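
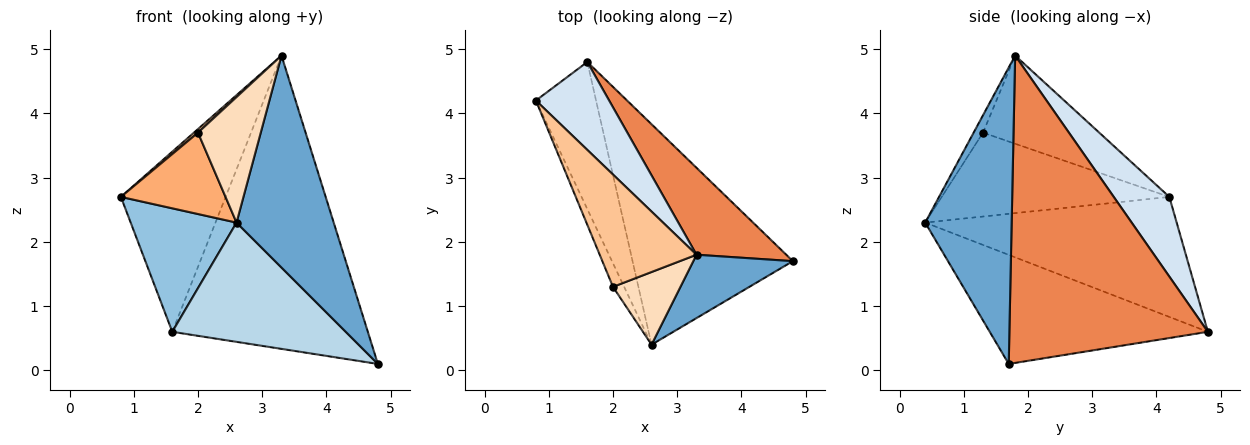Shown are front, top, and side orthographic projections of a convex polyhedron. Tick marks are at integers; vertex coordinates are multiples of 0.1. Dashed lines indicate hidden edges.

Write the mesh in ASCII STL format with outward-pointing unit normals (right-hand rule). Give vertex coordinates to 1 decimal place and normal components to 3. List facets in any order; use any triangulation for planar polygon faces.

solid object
 facet normal 0.649 -0.729 0.218
  outer loop
   vertex 3.3 1.8 4.9
   vertex 2.6 0.4 2.3
   vertex 4.8 1.7 0.1
  endloop
 endfacet
 facet normal -0.837 -0.352 -0.419
  outer loop
   vertex 1.6 4.8 0.6
   vertex 2.6 0.4 2.3
   vertex 0.8 4.2 2.7
  endloop
 endfacet
 facet normal -0.513 -0.408 -0.755
  outer loop
   vertex 1.6 4.8 0.6
   vertex 4.8 1.7 0.1
   vertex 2.6 0.4 2.3
  endloop
 endfacet
 facet normal 0.430 0.811 0.396
  outer loop
   vertex 1.6 4.8 0.6
   vertex 0.8 4.2 2.7
   vertex 3.3 1.8 4.9
  endloop
 endfacet
 facet normal 0.697 0.687 0.204
  outer loop
   vertex 1.6 4.8 0.6
   vertex 3.3 1.8 4.9
   vertex 4.8 1.7 0.1
  endloop
 endfacet
 facet normal -0.902 -0.415 -0.120
  outer loop
   vertex 2.0 1.3 3.7
   vertex 0.8 4.2 2.7
   vertex 2.6 0.4 2.3
  endloop
 endfacet
 facet normal -0.673 -0.024 0.739
  outer loop
   vertex 2.0 1.3 3.7
   vertex 3.3 1.8 4.9
   vertex 0.8 4.2 2.7
  endloop
 endfacet
 facet normal -0.128 -0.858 0.497
  outer loop
   vertex 2.0 1.3 3.7
   vertex 2.6 0.4 2.3
   vertex 3.3 1.8 4.9
  endloop
 endfacet
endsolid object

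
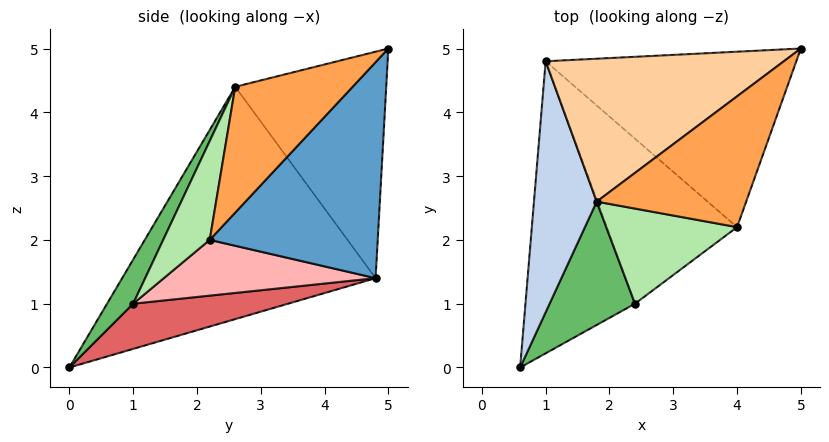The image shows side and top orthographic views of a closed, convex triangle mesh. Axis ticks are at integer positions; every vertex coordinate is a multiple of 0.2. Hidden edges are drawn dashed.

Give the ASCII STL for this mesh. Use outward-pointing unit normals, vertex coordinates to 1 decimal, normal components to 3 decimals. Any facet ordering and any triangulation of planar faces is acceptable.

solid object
 facet normal 0.565 0.501 -0.656
  outer loop
   vertex 1.0 4.8 1.4
   vertex 5.0 5.0 5.0
   vertex 4.0 2.2 2.0
  endloop
 endfacet
 facet normal -0.965 0.004 0.261
  outer loop
   vertex 1.8 2.6 4.4
   vertex 1.0 4.8 1.4
   vertex 0.6 0.0 0.0
  endloop
 endfacet
 facet normal 0.444 -0.724 0.528
  outer loop
   vertex 1.8 2.6 4.4
   vertex 4.0 2.2 2.0
   vertex 5.0 5.0 5.0
  endloop
 endfacet
 facet normal -0.555 0.594 0.583
  outer loop
   vertex 1.8 2.6 4.4
   vertex 5.0 5.0 5.0
   vertex 1.0 4.8 1.4
  endloop
 endfacet
 facet normal 0.231 -0.864 0.447
  outer loop
   vertex 2.4 1.0 1.0
   vertex 1.8 2.6 4.4
   vertex 0.6 0.0 0.0
  endloop
 endfacet
 facet normal 0.339 -0.827 0.449
  outer loop
   vertex 2.4 1.0 1.0
   vertex 4.0 2.2 2.0
   vertex 1.8 2.6 4.4
  endloop
 endfacet
 facet normal 0.371 0.231 -0.899
  outer loop
   vertex 2.4 1.0 1.0
   vertex 0.6 0.0 0.0
   vertex 1.0 4.8 1.4
  endloop
 endfacet
 facet normal 0.382 0.235 -0.894
  outer loop
   vertex 2.4 1.0 1.0
   vertex 1.0 4.8 1.4
   vertex 4.0 2.2 2.0
  endloop
 endfacet
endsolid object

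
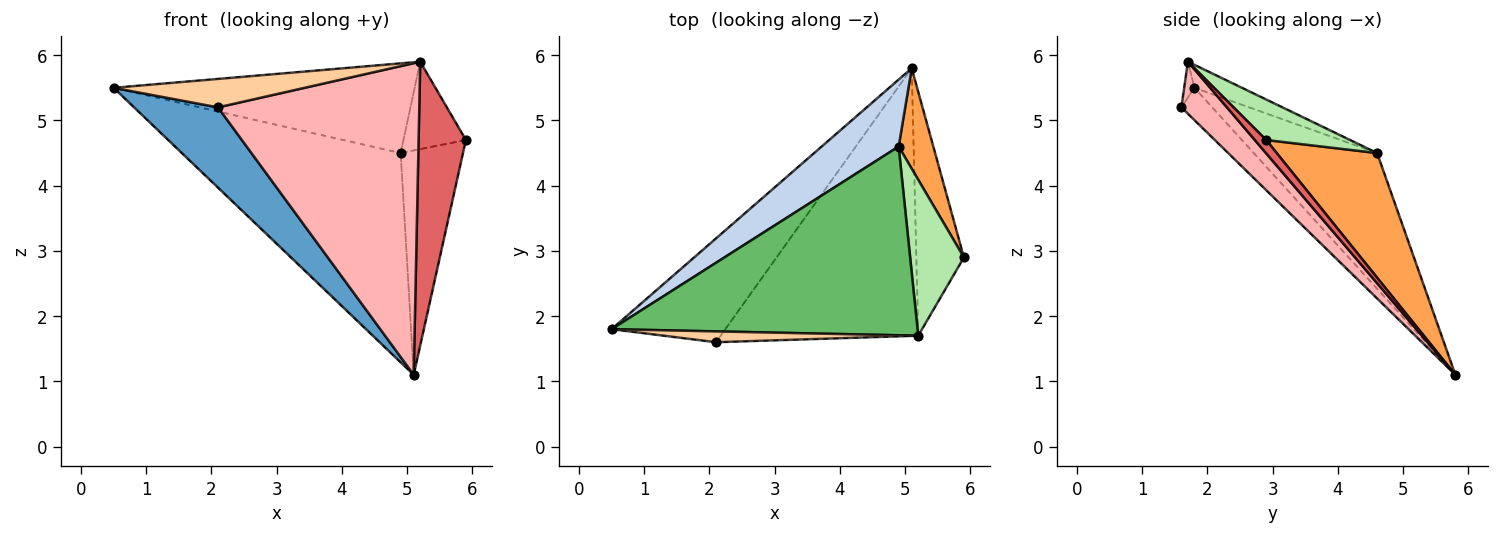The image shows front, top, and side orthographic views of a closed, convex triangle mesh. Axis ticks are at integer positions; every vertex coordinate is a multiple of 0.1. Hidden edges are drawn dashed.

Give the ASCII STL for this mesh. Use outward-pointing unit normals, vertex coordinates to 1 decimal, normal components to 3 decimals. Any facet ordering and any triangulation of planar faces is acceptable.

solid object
 facet normal -0.219 -0.597 -0.772
  outer loop
   vertex 2.1 1.6 5.2
   vertex 0.5 1.8 5.5
   vertex 5.1 5.8 1.1
  endloop
 endfacet
 facet normal -0.473 0.839 0.268
  outer loop
   vertex 4.9 4.6 4.5
   vertex 5.1 5.8 1.1
   vertex 0.5 1.8 5.5
  endloop
 endfacet
 facet normal 0.827 0.513 0.230
  outer loop
   vertex 4.9 4.6 4.5
   vertex 5.9 2.9 4.7
   vertex 5.1 5.8 1.1
  endloop
 endfacet
 facet normal -0.050 -0.933 0.355
  outer loop
   vertex 5.2 1.7 5.9
   vertex 0.5 1.8 5.5
   vertex 2.1 1.6 5.2
  endloop
 endfacet
 facet normal -0.068 0.428 0.901
  outer loop
   vertex 5.2 1.7 5.9
   vertex 4.9 4.6 4.5
   vertex 0.5 1.8 5.5
  endloop
 endfacet
 facet normal 0.549 0.409 0.729
  outer loop
   vertex 5.2 1.7 5.9
   vertex 5.9 2.9 4.7
   vertex 4.9 4.6 4.5
  endloop
 endfacet
 facet normal 0.180 -0.746 -0.641
  outer loop
   vertex 5.2 1.7 5.9
   vertex 5.1 5.8 1.1
   vertex 5.9 2.9 4.7
  endloop
 endfacet
 facet normal 0.169 -0.748 -0.642
  outer loop
   vertex 5.2 1.7 5.9
   vertex 2.1 1.6 5.2
   vertex 5.1 5.8 1.1
  endloop
 endfacet
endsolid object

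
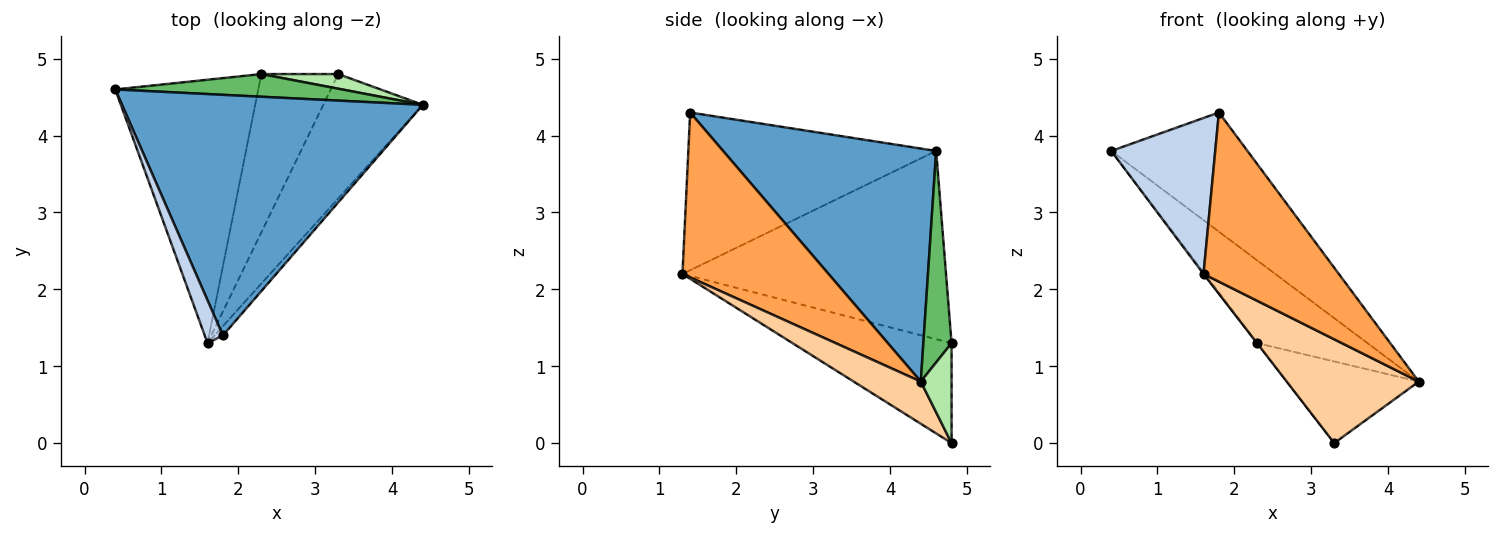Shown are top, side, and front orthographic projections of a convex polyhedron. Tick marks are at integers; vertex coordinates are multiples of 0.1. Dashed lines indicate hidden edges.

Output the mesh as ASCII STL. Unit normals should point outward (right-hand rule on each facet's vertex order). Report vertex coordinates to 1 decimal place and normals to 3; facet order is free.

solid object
 facet normal 0.570 0.365 0.736
  outer loop
   vertex 1.8 1.4 4.3
   vertex 4.4 4.4 0.8
   vertex 0.4 4.6 3.8
  endloop
 endfacet
 facet normal -0.917 -0.385 0.106
  outer loop
   vertex 1.8 1.4 4.3
   vertex 0.4 4.6 3.8
   vertex 1.6 1.3 2.2
  endloop
 endfacet
 facet normal 0.733 -0.679 -0.037
  outer loop
   vertex 1.8 1.4 4.3
   vertex 1.6 1.3 2.2
   vertex 4.4 4.4 0.8
  endloop
 endfacet
 facet normal 0.309 -0.609 -0.730
  outer loop
   vertex 3.3 4.8 0.0
   vertex 4.4 4.4 0.8
   vertex 1.6 1.3 2.2
  endloop
 endfacet
 facet normal 0.240 0.936 0.257
  outer loop
   vertex 2.3 4.8 1.3
   vertex 0.4 4.6 3.8
   vertex 4.4 4.4 0.8
  endloop
 endfacet
 facet normal 0.224 0.959 0.172
  outer loop
   vertex 2.3 4.8 1.3
   vertex 4.4 4.4 0.8
   vertex 3.3 4.8 0.0
  endloop
 endfacet
 facet normal -0.796 0.004 -0.605
  outer loop
   vertex 2.3 4.8 1.3
   vertex 1.6 1.3 2.2
   vertex 0.4 4.6 3.8
  endloop
 endfacet
 facet normal -0.793 0.002 -0.610
  outer loop
   vertex 2.3 4.8 1.3
   vertex 3.3 4.8 0.0
   vertex 1.6 1.3 2.2
  endloop
 endfacet
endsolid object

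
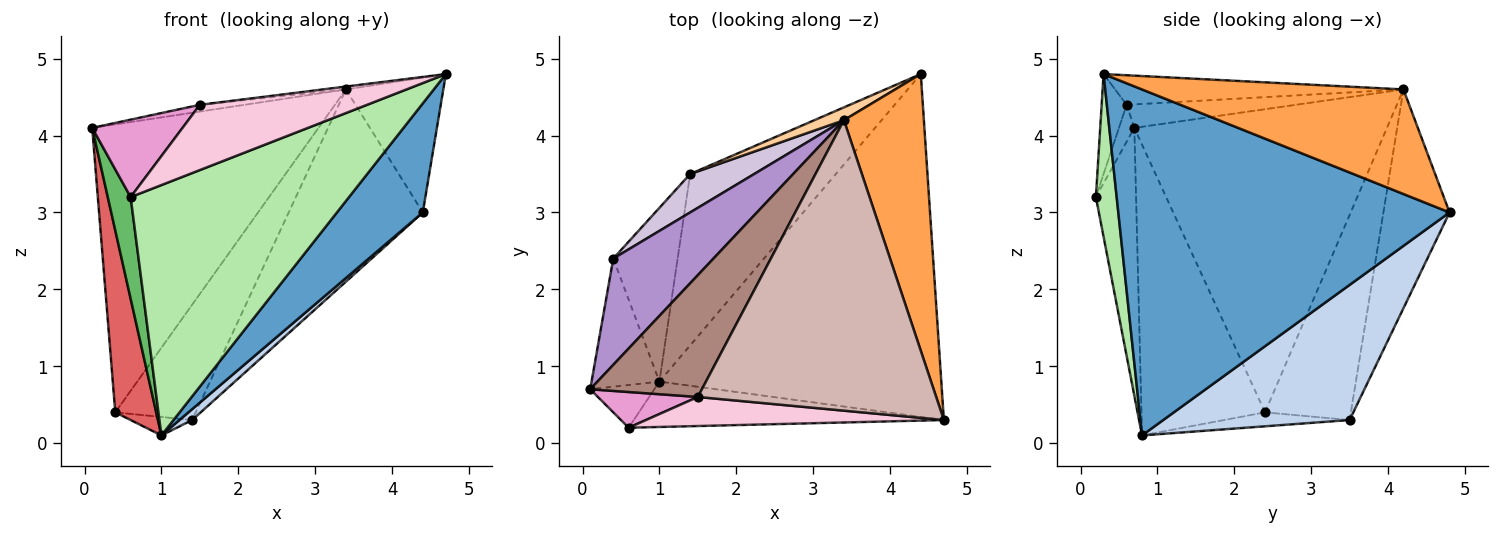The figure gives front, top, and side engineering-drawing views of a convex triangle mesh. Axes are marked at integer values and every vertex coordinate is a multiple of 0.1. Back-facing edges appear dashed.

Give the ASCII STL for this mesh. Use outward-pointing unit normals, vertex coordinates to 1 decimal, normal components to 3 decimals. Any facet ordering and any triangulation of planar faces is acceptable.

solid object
 facet normal 0.760 -0.197 -0.619
  outer loop
   vertex 1.0 0.8 0.1
   vertex 4.4 4.8 3.0
   vertex 4.7 0.3 4.8
  endloop
 endfacet
 facet normal 0.679 -0.046 -0.732
  outer loop
   vertex 1.4 3.5 0.3
   vertex 4.4 4.8 3.0
   vertex 1.0 0.8 0.1
  endloop
 endfacet
 facet normal 0.762 0.284 0.582
  outer loop
   vertex 3.4 4.2 4.6
   vertex 4.7 0.3 4.8
   vertex 4.4 4.8 3.0
  endloop
 endfacet
 facet normal -0.442 0.895 0.060
  outer loop
   vertex 3.4 4.2 4.6
   vertex 4.4 4.8 3.0
   vertex 1.4 3.5 0.3
  endloop
 endfacet
 facet normal -0.851 -0.484 -0.204
  outer loop
   vertex 0.6 0.2 3.2
   vertex 0.1 0.7 4.1
   vertex 1.0 0.8 0.1
  endloop
 endfacet
 facet normal 0.093 -0.980 -0.178
  outer loop
   vertex 0.6 0.2 3.2
   vertex 1.0 0.8 0.1
   vertex 4.7 0.3 4.8
  endloop
 endfacet
 facet normal -0.927 -0.307 -0.216
  outer loop
   vertex 0.4 2.4 0.4
   vertex 1.0 0.8 0.1
   vertex 0.1 0.7 4.1
  endloop
 endfacet
 facet normal -0.211 0.103 -0.972
  outer loop
   vertex 0.4 2.4 0.4
   vertex 1.4 3.5 0.3
   vertex 1.0 0.8 0.1
  endloop
 endfacet
 facet normal -0.723 0.648 0.239
  outer loop
   vertex 0.4 2.4 0.4
   vertex 0.1 0.7 4.1
   vertex 3.4 4.2 4.6
  endloop
 endfacet
 facet normal -0.711 0.667 0.222
  outer loop
   vertex 0.4 2.4 0.4
   vertex 3.4 4.2 4.6
   vertex 1.4 3.5 0.3
  endloop
 endfacet
 facet normal -0.206 0.054 0.977
  outer loop
   vertex 1.5 0.6 4.4
   vertex 3.4 4.2 4.6
   vertex 0.1 0.7 4.1
  endloop
 endfacet
 facet normal -0.123 0.010 0.992
  outer loop
   vertex 1.5 0.6 4.4
   vertex 4.7 0.3 4.8
   vertex 3.4 4.2 4.6
  endloop
 endfacet
 facet normal -0.153 -0.897 0.414
  outer loop
   vertex 1.5 0.6 4.4
   vertex 0.1 0.7 4.1
   vertex 0.6 0.2 3.2
  endloop
 endfacet
 facet normal -0.135 -0.905 0.403
  outer loop
   vertex 1.5 0.6 4.4
   vertex 0.6 0.2 3.2
   vertex 4.7 0.3 4.8
  endloop
 endfacet
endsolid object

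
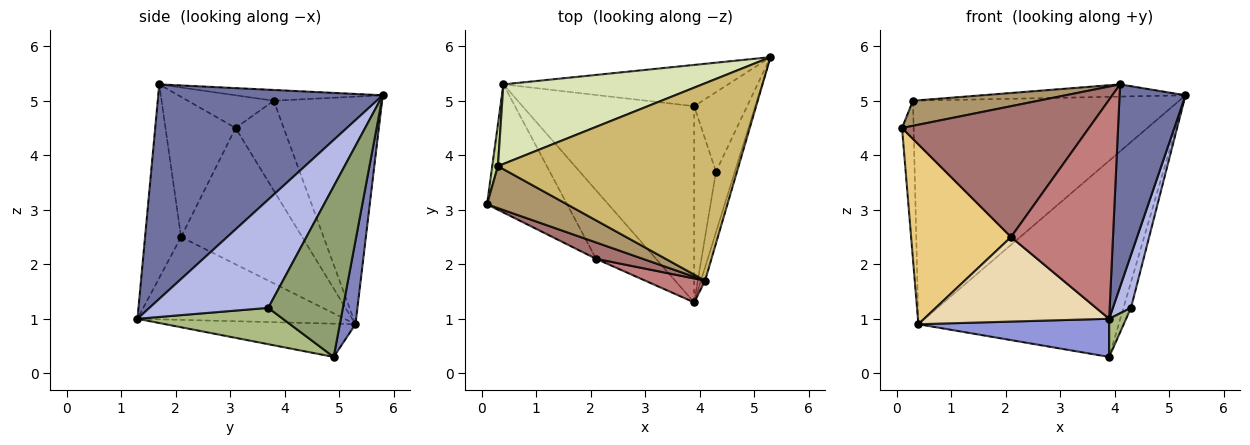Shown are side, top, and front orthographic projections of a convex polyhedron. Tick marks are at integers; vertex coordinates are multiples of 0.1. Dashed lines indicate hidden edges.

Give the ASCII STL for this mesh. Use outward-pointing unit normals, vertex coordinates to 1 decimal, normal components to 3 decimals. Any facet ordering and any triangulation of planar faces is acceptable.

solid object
 facet normal 0.959 -0.282 -0.018
  outer loop
   vertex 4.1 1.7 5.3
   vertex 3.9 1.3 1.0
   vertex 5.3 5.8 5.1
  endloop
 endfacet
 facet normal 0.076 0.976 -0.205
  outer loop
   vertex 0.4 5.3 0.9
   vertex 5.3 5.8 5.1
   vertex 3.9 4.9 0.3
  endloop
 endfacet
 facet normal -0.187 -0.188 -0.964
  outer loop
   vertex 0.4 5.3 0.9
   vertex 3.9 4.9 0.3
   vertex 3.9 1.3 1.0
  endloop
 endfacet
 facet normal 0.974 -0.148 -0.170
  outer loop
   vertex 4.3 3.7 1.2
   vertex 5.3 5.8 5.1
   vertex 3.9 1.3 1.0
  endloop
 endfacet
 facet normal 0.951 0.095 -0.295
  outer loop
   vertex 4.3 3.7 1.2
   vertex 3.9 4.9 0.3
   vertex 5.3 5.8 5.1
  endloop
 endfacet
 facet normal 0.853 -0.100 -0.512
  outer loop
   vertex 4.3 3.7 1.2
   vertex 3.9 1.3 1.0
   vertex 3.9 4.9 0.3
  endloop
 endfacet
 facet normal -0.970 0.233 0.062
  outer loop
   vertex 0.3 3.8 5.0
   vertex 0.4 5.3 0.9
   vertex 0.1 3.1 4.5
  endloop
 endfacet
 facet normal -0.358 0.880 0.313
  outer loop
   vertex 0.3 3.8 5.0
   vertex 5.3 5.8 5.1
   vertex 0.4 5.3 0.9
  endloop
 endfacet
 facet normal -0.331 -0.484 0.810
  outer loop
   vertex 0.3 3.8 5.0
   vertex 0.1 3.1 4.5
   vertex 4.1 1.7 5.3
  endloop
 endfacet
 facet normal -0.045 0.062 0.997
  outer loop
   vertex 0.3 3.8 5.0
   vertex 4.1 1.7 5.3
   vertex 5.3 5.8 5.1
  endloop
 endfacet
 facet normal -0.703 -0.580 -0.413
  outer loop
   vertex 2.1 2.1 2.5
   vertex 0.1 3.1 4.5
   vertex 0.4 5.3 0.9
  endloop
 endfacet
 facet normal -0.656 -0.586 -0.475
  outer loop
   vertex 2.1 2.1 2.5
   vertex 0.4 5.3 0.9
   vertex 3.9 1.3 1.0
  endloop
 endfacet
 facet normal -0.349 -0.930 0.116
  outer loop
   vertex 2.1 2.1 2.5
   vertex 4.1 1.7 5.3
   vertex 0.1 3.1 4.5
  endloop
 endfacet
 facet normal -0.331 -0.938 0.103
  outer loop
   vertex 2.1 2.1 2.5
   vertex 3.9 1.3 1.0
   vertex 4.1 1.7 5.3
  endloop
 endfacet
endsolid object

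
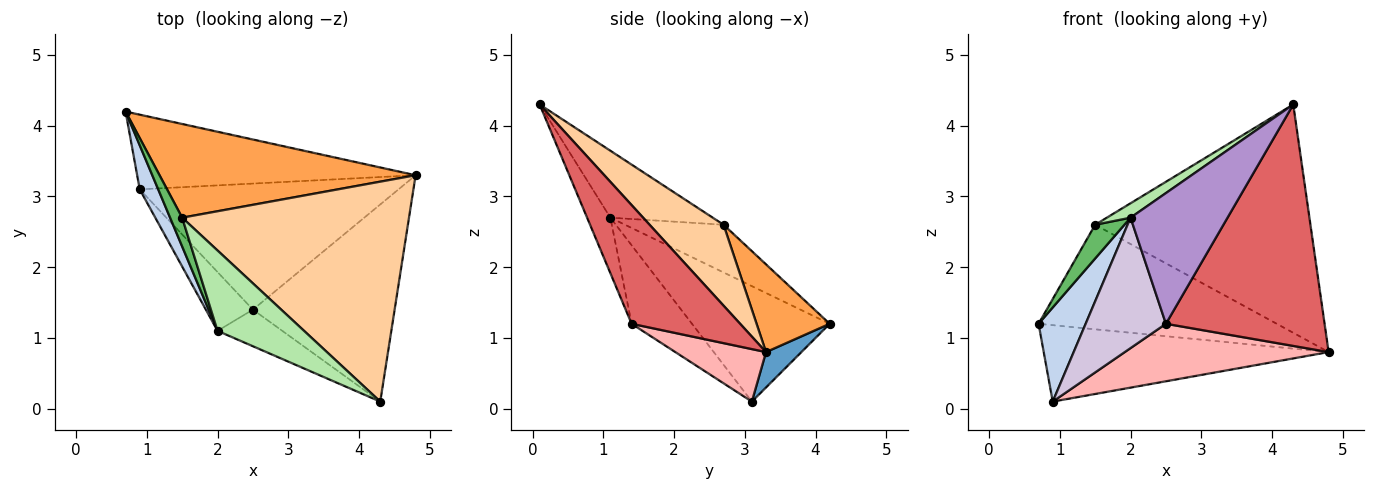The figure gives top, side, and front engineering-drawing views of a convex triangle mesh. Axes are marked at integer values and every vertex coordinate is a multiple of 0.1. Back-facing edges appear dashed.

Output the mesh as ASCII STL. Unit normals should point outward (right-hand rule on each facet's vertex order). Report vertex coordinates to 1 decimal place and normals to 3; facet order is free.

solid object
 facet normal 0.088 0.712 -0.696
  outer loop
   vertex 0.9 3.1 0.1
   vertex 0.7 4.2 1.2
   vertex 4.8 3.3 0.8
  endloop
 endfacet
 facet normal -0.936 -0.320 0.150
  outer loop
   vertex 2.0 1.1 2.7
   vertex 0.7 4.2 1.2
   vertex 0.9 3.1 0.1
  endloop
 endfacet
 facet normal 0.223 0.726 0.651
  outer loop
   vertex 1.5 2.7 2.6
   vertex 4.8 3.3 0.8
   vertex 0.7 4.2 1.2
  endloop
 endfacet
 facet normal 0.240 0.699 0.673
  outer loop
   vertex 1.5 2.7 2.6
   vertex 4.3 0.1 4.3
   vertex 4.8 3.3 0.8
  endloop
 endfacet
 facet normal -0.932 -0.276 0.236
  outer loop
   vertex 1.5 2.7 2.6
   vertex 0.7 4.2 1.2
   vertex 2.0 1.1 2.7
  endloop
 endfacet
 facet normal -0.606 -0.140 0.783
  outer loop
   vertex 1.5 2.7 2.6
   vertex 2.0 1.1 2.7
   vertex 4.3 0.1 4.3
  endloop
 endfacet
 facet normal 0.468 -0.684 -0.559
  outer loop
   vertex 2.5 1.4 1.2
   vertex 4.8 3.3 0.8
   vertex 4.3 0.1 4.3
  endloop
 endfacet
 facet normal 0.182 -0.408 -0.895
  outer loop
   vertex 2.5 1.4 1.2
   vertex 0.9 3.1 0.1
   vertex 4.8 3.3 0.8
  endloop
 endfacet
 facet normal -0.225 -0.938 -0.263
  outer loop
   vertex 2.5 1.4 1.2
   vertex 4.3 0.1 4.3
   vertex 2.0 1.1 2.7
  endloop
 endfacet
 facet normal -0.566 -0.752 -0.339
  outer loop
   vertex 2.5 1.4 1.2
   vertex 2.0 1.1 2.7
   vertex 0.9 3.1 0.1
  endloop
 endfacet
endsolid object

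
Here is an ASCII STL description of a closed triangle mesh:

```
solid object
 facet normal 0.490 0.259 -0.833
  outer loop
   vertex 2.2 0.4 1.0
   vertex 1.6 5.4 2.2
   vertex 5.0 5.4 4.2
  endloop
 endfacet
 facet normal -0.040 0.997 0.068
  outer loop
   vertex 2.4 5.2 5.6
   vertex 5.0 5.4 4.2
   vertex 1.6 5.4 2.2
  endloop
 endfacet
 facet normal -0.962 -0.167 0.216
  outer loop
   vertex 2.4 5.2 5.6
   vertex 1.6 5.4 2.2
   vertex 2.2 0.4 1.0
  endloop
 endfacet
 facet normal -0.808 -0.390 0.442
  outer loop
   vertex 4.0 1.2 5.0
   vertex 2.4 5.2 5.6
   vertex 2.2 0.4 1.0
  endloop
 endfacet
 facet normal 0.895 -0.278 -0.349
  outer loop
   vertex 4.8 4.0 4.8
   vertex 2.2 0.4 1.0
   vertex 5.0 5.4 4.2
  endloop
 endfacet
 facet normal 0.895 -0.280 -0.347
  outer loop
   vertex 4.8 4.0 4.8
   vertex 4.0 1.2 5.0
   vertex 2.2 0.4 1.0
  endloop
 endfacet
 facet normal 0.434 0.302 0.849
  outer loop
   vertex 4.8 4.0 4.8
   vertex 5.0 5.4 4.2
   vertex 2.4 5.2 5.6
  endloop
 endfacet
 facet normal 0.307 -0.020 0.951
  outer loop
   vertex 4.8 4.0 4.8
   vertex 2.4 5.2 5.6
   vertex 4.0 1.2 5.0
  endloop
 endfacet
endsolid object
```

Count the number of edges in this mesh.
12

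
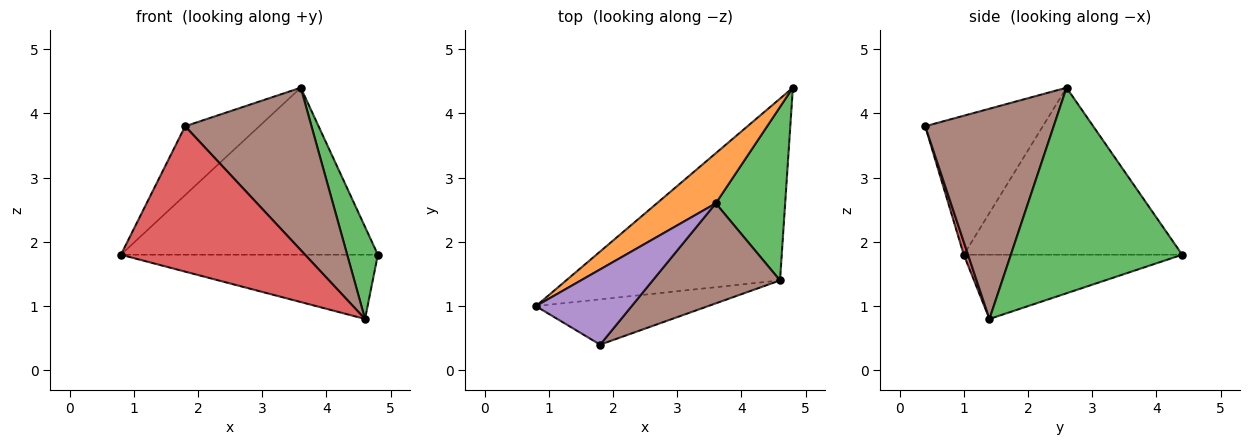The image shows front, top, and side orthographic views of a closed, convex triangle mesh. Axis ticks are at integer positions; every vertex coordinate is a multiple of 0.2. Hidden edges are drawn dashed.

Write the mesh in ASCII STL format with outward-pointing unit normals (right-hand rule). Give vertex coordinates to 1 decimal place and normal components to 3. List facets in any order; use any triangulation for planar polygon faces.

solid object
 facet normal -0.272 0.321 -0.907
  outer loop
   vertex 4.6 1.4 0.8
   vertex 0.8 1.0 1.8
   vertex 4.8 4.4 1.8
  endloop
 endfacet
 facet normal -0.631 0.743 0.223
  outer loop
   vertex 3.6 2.6 4.4
   vertex 4.8 4.4 1.8
   vertex 0.8 1.0 1.8
  endloop
 endfacet
 facet normal 0.934 -0.167 0.315
  outer loop
   vertex 3.6 2.6 4.4
   vertex 4.6 1.4 0.8
   vertex 4.8 4.4 1.8
  endloop
 endfacet
 facet normal 0.022 -0.954 -0.297
  outer loop
   vertex 1.8 0.4 3.8
   vertex 0.8 1.0 1.8
   vertex 4.6 1.4 0.8
  endloop
 endfacet
 facet normal -0.731 0.461 0.504
  outer loop
   vertex 1.8 0.4 3.8
   vertex 3.6 2.6 4.4
   vertex 0.8 1.0 1.8
  endloop
 endfacet
 facet normal 0.655 -0.644 0.396
  outer loop
   vertex 1.8 0.4 3.8
   vertex 4.6 1.4 0.8
   vertex 3.6 2.6 4.4
  endloop
 endfacet
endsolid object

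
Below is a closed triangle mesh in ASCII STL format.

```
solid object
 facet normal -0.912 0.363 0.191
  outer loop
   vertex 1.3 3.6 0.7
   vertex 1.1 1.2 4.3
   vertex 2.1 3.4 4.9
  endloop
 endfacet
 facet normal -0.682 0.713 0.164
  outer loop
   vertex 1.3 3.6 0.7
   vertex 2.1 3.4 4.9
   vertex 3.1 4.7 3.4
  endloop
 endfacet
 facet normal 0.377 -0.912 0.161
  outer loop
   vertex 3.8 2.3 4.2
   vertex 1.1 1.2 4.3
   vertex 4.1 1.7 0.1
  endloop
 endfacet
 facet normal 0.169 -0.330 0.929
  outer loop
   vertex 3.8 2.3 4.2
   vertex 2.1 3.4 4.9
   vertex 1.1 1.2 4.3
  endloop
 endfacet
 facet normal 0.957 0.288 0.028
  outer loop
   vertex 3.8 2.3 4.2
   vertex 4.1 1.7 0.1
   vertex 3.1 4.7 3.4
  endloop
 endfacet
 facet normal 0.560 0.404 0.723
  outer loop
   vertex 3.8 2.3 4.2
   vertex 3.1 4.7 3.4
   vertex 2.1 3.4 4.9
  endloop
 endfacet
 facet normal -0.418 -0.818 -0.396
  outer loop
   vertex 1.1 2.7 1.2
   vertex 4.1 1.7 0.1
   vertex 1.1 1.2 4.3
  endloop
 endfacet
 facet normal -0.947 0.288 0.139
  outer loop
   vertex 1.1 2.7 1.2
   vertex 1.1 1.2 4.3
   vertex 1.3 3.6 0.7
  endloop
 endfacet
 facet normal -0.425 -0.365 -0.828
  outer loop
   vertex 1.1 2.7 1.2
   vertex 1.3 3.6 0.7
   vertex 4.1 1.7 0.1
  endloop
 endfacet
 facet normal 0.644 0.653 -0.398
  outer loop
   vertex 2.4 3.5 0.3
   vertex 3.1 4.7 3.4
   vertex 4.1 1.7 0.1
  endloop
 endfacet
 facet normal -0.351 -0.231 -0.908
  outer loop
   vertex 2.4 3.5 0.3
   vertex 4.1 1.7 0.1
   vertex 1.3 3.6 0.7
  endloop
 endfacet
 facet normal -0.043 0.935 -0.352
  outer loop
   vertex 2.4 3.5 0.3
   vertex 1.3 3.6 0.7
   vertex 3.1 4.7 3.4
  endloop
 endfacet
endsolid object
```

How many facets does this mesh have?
12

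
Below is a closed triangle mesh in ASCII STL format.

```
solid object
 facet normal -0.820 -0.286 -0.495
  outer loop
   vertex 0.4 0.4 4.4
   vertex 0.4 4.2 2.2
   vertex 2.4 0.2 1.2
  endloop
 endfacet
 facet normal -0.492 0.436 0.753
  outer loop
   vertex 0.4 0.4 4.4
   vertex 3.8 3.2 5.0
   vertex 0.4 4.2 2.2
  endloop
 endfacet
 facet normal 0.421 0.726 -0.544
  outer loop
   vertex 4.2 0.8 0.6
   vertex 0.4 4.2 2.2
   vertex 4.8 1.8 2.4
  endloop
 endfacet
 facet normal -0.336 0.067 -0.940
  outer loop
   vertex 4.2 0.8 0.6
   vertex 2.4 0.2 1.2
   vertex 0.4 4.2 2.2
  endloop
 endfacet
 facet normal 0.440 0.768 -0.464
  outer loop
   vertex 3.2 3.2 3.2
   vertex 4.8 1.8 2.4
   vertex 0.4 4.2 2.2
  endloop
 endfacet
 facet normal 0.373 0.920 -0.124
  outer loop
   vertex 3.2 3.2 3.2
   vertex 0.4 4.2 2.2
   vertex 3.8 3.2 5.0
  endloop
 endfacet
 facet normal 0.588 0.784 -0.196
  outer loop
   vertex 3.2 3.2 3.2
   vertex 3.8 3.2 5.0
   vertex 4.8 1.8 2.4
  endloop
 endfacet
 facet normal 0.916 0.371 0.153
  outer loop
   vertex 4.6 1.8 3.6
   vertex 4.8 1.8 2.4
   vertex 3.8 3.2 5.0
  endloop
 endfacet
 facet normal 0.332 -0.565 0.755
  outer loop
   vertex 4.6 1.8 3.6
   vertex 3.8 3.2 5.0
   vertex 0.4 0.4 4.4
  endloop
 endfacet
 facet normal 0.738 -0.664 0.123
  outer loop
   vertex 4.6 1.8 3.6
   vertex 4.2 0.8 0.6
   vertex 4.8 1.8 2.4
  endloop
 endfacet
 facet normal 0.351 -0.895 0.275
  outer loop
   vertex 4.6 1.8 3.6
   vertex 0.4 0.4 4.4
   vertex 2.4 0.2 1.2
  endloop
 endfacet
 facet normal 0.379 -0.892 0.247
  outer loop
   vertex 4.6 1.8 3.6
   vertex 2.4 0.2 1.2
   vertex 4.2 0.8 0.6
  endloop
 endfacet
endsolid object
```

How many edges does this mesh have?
18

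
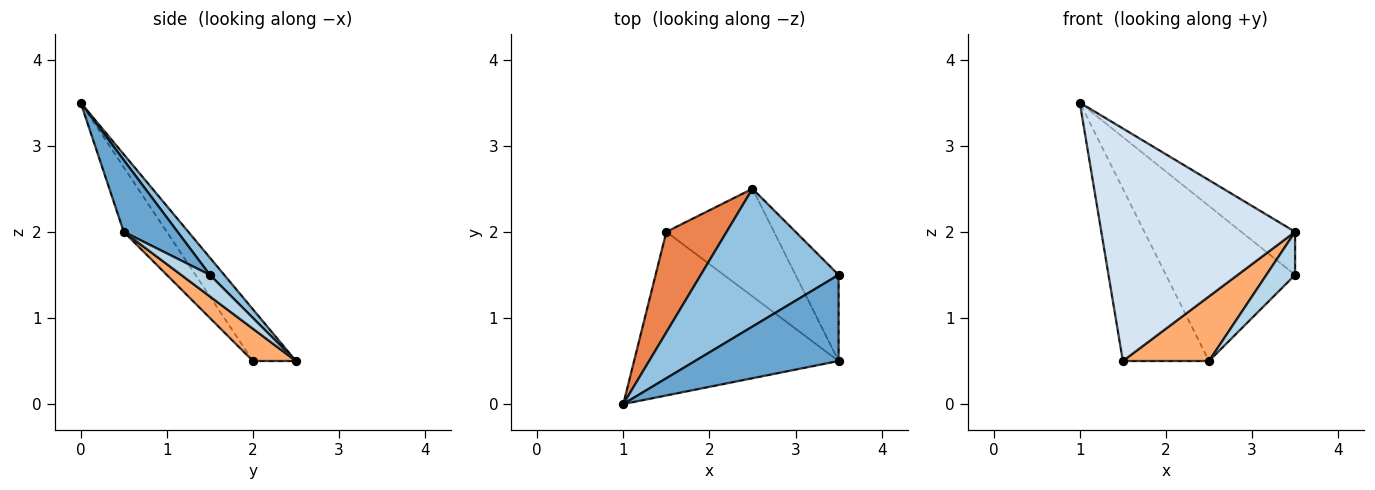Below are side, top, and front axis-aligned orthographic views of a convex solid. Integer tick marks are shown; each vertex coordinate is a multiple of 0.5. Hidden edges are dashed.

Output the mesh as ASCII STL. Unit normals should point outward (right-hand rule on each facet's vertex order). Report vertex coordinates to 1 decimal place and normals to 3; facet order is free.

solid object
 facet normal 0.408 0.408 0.816
  outer loop
   vertex 3.5 1.5 1.5
   vertex 1.0 0.0 3.5
   vertex 3.5 0.5 2.0
  endloop
 endfacet
 facet normal 0.083 0.745 0.662
  outer loop
   vertex 3.5 1.5 1.5
   vertex 2.5 2.5 0.5
   vertex 1.0 0.0 3.5
  endloop
 endfacet
 facet normal 0.408 -0.408 -0.816
  outer loop
   vertex 3.5 1.5 1.5
   vertex 3.5 0.5 2.0
   vertex 2.5 2.5 0.5
  endloop
 endfacet
 facet normal -0.179 -0.805 -0.566
  outer loop
   vertex 1.5 2.0 0.5
   vertex 3.5 0.5 2.0
   vertex 1.0 0.0 3.5
  endloop
 endfacet
 facet normal -0.396 0.793 0.463
  outer loop
   vertex 1.5 2.0 0.5
   vertex 1.0 0.0 3.5
   vertex 2.5 2.5 0.5
  endloop
 endfacet
 facet normal 0.249 -0.498 -0.830
  outer loop
   vertex 1.5 2.0 0.5
   vertex 2.5 2.5 0.5
   vertex 3.5 0.5 2.0
  endloop
 endfacet
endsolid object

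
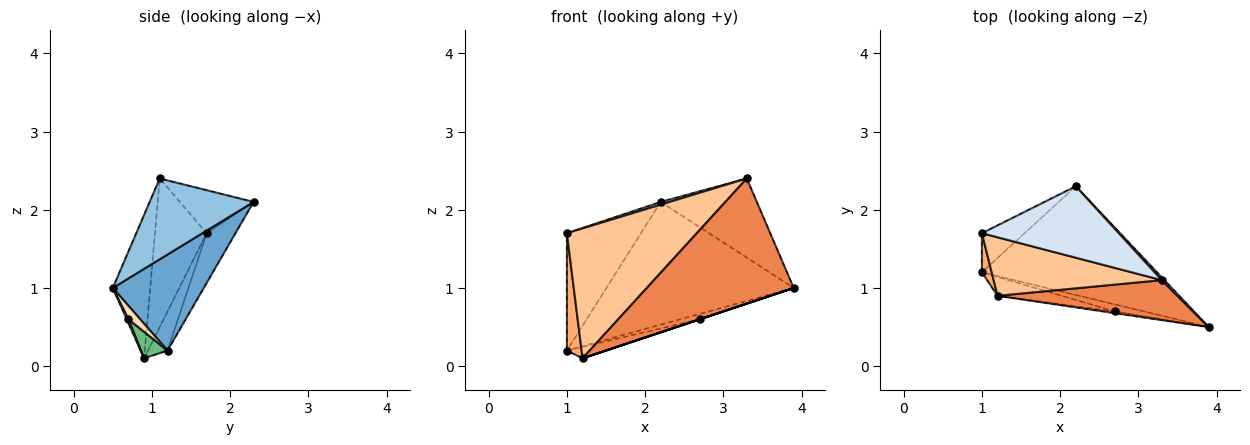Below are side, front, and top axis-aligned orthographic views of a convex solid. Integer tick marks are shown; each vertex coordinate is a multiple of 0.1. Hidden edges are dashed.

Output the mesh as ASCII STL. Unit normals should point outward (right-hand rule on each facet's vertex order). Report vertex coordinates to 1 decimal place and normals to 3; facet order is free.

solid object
 facet normal 0.342 0.704 -0.623
  outer loop
   vertex 2.2 2.3 2.1
   vertex 3.9 0.5 1.0
   vertex 1.0 1.2 0.2
  endloop
 endfacet
 facet normal 0.734 0.679 0.024
  outer loop
   vertex 3.3 1.1 2.4
   vertex 3.9 0.5 1.0
   vertex 2.2 2.3 2.1
  endloop
 endfacet
 facet normal -0.346 0.890 -0.297
  outer loop
   vertex 1.0 1.7 1.7
   vertex 2.2 2.3 2.1
   vertex 1.0 1.2 0.2
  endloop
 endfacet
 facet normal -0.300 -0.036 0.953
  outer loop
   vertex 1.0 1.7 1.7
   vertex 3.3 1.1 2.4
   vertex 2.2 2.3 2.1
  endloop
 endfacet
 facet normal -0.236 -0.926 0.296
  outer loop
   vertex 1.2 0.9 0.1
   vertex 3.9 0.5 1.0
   vertex 3.3 1.1 2.4
  endloop
 endfacet
 facet normal -0.784 -0.588 0.196
  outer loop
   vertex 1.2 0.9 0.1
   vertex 1.0 1.7 1.7
   vertex 1.0 1.2 0.2
  endloop
 endfacet
 facet normal -0.341 -0.857 0.386
  outer loop
   vertex 1.2 0.9 0.1
   vertex 3.3 1.1 2.4
   vertex 1.0 1.7 1.7
  endloop
 endfacet
 facet normal 0.344 0.573 -0.744
  outer loop
   vertex 2.7 0.7 0.6
   vertex 1.0 1.2 0.2
   vertex 3.9 0.5 1.0
  endloop
 endfacet
 facet normal 0.334 0.491 -0.805
  outer loop
   vertex 2.7 0.7 0.6
   vertex 1.2 0.9 0.1
   vertex 1.0 1.2 0.2
  endloop
 endfacet
 facet normal 0.316 0.000 -0.949
  outer loop
   vertex 2.7 0.7 0.6
   vertex 3.9 0.5 1.0
   vertex 1.2 0.9 0.1
  endloop
 endfacet
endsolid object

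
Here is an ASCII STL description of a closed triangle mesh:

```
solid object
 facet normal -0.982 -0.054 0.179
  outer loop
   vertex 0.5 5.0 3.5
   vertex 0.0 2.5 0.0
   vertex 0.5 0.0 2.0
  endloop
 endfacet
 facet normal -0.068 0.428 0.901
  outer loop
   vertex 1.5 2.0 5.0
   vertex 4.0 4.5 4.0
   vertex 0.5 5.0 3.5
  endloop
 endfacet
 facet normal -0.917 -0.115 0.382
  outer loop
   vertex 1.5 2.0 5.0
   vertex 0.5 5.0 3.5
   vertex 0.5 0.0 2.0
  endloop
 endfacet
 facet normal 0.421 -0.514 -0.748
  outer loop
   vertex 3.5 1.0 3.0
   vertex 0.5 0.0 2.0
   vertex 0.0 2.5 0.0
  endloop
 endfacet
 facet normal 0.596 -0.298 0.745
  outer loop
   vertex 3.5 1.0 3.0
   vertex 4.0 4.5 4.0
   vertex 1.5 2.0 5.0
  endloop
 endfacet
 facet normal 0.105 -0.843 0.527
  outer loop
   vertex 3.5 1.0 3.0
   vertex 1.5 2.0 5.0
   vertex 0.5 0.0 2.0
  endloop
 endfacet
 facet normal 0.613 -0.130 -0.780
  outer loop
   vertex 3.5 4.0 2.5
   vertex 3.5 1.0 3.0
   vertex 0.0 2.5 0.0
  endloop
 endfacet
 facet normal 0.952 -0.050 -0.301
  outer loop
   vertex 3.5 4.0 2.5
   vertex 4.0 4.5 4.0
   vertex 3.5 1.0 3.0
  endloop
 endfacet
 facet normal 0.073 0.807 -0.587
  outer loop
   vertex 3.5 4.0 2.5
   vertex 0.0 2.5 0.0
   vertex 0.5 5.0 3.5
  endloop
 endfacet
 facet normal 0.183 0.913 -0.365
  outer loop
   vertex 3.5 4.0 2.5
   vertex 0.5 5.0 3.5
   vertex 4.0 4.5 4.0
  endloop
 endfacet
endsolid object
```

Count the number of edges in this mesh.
15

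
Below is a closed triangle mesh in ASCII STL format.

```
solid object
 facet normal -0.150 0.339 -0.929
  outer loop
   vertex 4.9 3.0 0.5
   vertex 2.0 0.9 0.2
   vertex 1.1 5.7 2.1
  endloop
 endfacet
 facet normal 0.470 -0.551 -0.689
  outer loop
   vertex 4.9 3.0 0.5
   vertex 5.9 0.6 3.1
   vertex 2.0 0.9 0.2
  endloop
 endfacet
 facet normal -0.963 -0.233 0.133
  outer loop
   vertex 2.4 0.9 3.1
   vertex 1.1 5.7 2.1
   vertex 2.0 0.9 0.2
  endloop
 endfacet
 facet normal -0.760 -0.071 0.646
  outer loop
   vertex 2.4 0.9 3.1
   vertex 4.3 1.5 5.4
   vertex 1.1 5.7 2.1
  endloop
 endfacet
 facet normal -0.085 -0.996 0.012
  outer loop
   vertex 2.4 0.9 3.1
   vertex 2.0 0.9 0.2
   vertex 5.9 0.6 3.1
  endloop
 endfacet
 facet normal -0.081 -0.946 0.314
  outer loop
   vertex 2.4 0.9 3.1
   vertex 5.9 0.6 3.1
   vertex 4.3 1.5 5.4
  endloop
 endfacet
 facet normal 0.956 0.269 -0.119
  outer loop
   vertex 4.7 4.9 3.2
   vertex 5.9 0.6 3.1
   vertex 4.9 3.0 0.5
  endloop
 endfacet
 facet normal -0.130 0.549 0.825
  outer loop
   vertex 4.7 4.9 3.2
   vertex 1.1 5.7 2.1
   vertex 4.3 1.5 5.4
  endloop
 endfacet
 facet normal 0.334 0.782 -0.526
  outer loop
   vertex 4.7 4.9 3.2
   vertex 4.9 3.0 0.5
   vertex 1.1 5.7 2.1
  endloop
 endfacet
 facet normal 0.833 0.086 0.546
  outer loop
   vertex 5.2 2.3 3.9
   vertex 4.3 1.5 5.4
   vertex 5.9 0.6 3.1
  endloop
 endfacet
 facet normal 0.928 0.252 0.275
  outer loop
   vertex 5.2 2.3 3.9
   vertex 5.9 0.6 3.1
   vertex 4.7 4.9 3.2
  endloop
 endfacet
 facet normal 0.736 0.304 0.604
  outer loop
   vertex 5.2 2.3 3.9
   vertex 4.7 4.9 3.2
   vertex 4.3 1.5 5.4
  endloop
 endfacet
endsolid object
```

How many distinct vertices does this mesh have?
8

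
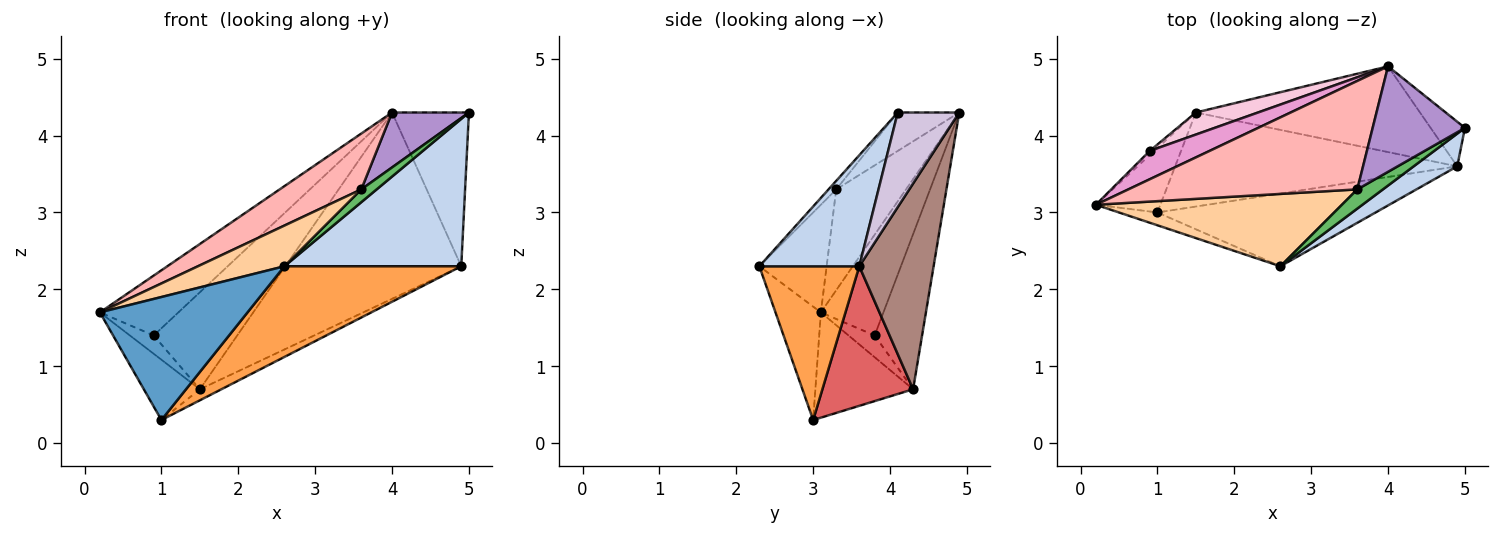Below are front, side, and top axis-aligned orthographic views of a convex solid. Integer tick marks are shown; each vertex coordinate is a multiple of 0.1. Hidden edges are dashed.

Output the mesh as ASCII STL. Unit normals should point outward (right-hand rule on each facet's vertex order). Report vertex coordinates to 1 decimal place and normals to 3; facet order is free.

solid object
 facet normal -0.292 -0.951 -0.099
  outer loop
   vertex 1.0 3.0 0.3
   vertex 2.6 2.3 2.3
   vertex 0.2 3.1 1.7
  endloop
 endfacet
 facet normal 0.483 -0.855 0.190
  outer loop
   vertex 4.9 3.6 2.3
   vertex 5.0 4.1 4.3
   vertex 2.6 2.3 2.3
  endloop
 endfacet
 facet normal 0.403 -0.714 -0.573
  outer loop
   vertex 4.9 3.6 2.3
   vertex 2.6 2.3 2.3
   vertex 1.0 3.0 0.3
  endloop
 endfacet
 facet normal -0.356 -0.458 0.814
  outer loop
   vertex 3.6 3.3 3.3
   vertex 0.2 3.1 1.7
   vertex 2.6 2.3 2.3
  endloop
 endfacet
 facet normal -0.267 -0.535 0.802
  outer loop
   vertex 3.6 3.3 3.3
   vertex 2.6 2.3 2.3
   vertex 5.0 4.1 4.3
  endloop
 endfacet
 facet normal -0.766 0.439 -0.469
  outer loop
   vertex 1.5 4.3 0.7
   vertex 1.0 3.0 0.3
   vertex 0.2 3.1 1.7
  endloop
 endfacet
 facet normal 0.441 0.105 -0.891
  outer loop
   vertex 1.5 4.3 0.7
   vertex 4.9 3.6 2.3
   vertex 1.0 3.0 0.3
  endloop
 endfacet
 facet normal -0.365 -0.426 0.828
  outer loop
   vertex 4.0 4.9 4.3
   vertex 0.2 3.1 1.7
   vertex 3.6 3.3 3.3
  endloop
 endfacet
 facet normal -0.347 -0.433 0.832
  outer loop
   vertex 4.0 4.9 4.3
   vertex 3.6 3.3 3.3
   vertex 5.0 4.1 4.3
  endloop
 endfacet
 facet normal 0.609 0.762 -0.221
  outer loop
   vertex 4.0 4.9 4.3
   vertex 5.0 4.1 4.3
   vertex 4.9 3.6 2.3
  endloop
 endfacet
 facet normal 0.358 0.848 -0.390
  outer loop
   vertex 4.0 4.9 4.3
   vertex 4.9 3.6 2.3
   vertex 1.5 4.3 0.7
  endloop
 endfacet
 facet normal -0.731 0.666 -0.150
  outer loop
   vertex 0.9 3.8 1.4
   vertex 1.5 4.3 0.7
   vertex 0.2 3.1 1.7
  endloop
 endfacet
 facet normal -0.585 0.733 0.347
  outer loop
   vertex 0.9 3.8 1.4
   vertex 0.2 3.1 1.7
   vertex 4.0 4.9 4.3
  endloop
 endfacet
 facet normal -0.484 0.853 0.194
  outer loop
   vertex 0.9 3.8 1.4
   vertex 4.0 4.9 4.3
   vertex 1.5 4.3 0.7
  endloop
 endfacet
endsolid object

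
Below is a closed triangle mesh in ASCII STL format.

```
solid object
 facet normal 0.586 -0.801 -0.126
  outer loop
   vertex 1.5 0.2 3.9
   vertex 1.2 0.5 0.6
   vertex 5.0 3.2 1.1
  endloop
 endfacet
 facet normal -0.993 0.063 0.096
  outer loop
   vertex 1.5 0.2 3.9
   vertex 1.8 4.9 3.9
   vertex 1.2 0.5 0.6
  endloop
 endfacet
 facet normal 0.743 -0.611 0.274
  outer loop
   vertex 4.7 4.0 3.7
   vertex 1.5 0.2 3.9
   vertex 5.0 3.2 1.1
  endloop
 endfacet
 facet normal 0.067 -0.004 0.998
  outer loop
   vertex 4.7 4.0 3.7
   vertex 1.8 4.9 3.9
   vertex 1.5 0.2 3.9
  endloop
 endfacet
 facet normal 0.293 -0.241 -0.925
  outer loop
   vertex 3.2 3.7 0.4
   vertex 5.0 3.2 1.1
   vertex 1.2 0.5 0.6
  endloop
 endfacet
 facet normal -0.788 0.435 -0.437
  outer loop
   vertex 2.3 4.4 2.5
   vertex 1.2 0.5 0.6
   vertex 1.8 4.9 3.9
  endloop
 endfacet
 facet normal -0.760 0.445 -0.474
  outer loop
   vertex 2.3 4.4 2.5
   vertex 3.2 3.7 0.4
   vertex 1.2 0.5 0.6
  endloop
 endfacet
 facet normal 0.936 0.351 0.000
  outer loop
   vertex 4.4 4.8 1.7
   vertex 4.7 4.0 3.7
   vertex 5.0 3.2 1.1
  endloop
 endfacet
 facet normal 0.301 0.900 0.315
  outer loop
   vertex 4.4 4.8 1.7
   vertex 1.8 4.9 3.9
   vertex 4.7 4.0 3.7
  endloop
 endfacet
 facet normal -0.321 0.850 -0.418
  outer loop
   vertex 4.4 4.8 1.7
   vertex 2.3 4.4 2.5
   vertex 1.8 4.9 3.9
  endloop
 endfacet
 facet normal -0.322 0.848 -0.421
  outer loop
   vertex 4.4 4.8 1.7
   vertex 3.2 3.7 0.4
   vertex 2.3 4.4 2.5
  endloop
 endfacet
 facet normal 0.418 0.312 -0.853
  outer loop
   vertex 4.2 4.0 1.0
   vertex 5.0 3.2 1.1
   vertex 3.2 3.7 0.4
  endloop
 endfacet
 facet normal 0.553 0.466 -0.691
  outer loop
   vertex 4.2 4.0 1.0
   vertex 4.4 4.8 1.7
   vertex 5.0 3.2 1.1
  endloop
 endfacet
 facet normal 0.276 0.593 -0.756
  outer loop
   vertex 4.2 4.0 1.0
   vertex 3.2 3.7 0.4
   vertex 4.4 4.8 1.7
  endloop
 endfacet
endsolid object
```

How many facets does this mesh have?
14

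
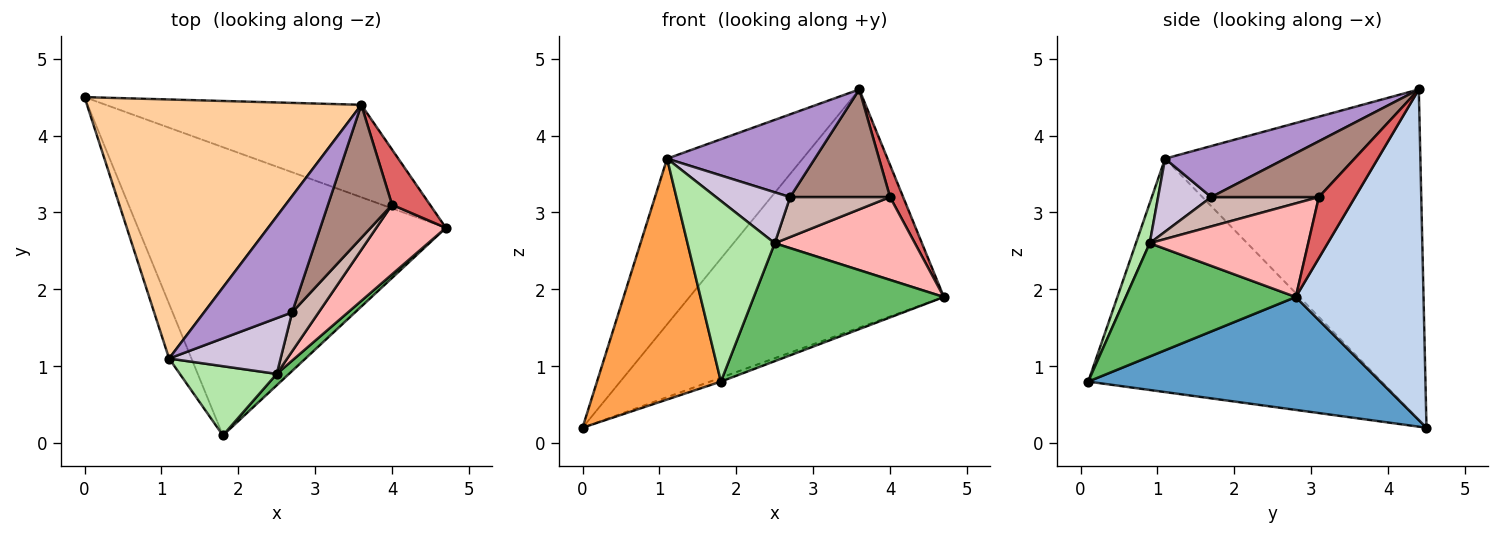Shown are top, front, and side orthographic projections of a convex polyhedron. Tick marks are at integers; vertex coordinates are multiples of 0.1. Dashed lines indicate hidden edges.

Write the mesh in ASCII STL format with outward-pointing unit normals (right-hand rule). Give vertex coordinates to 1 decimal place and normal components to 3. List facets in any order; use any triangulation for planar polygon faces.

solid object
 facet normal 0.344 0.013 -0.939
  outer loop
   vertex 1.8 0.1 0.8
   vertex 0.0 4.5 0.2
   vertex 4.7 2.8 1.9
  endloop
 endfacet
 facet normal 0.424 0.844 -0.328
  outer loop
   vertex 3.6 4.4 4.6
   vertex 4.7 2.8 1.9
   vertex 0.0 4.5 0.2
  endloop
 endfacet
 facet normal -0.918 -0.387 -0.088
  outer loop
   vertex 1.1 1.1 3.7
   vertex 0.0 4.5 0.2
   vertex 1.8 0.1 0.8
  endloop
 endfacet
 facet normal -0.712 0.378 0.591
  outer loop
   vertex 1.1 1.1 3.7
   vertex 3.6 4.4 4.6
   vertex 0.0 4.5 0.2
  endloop
 endfacet
 facet normal 0.665 -0.743 0.072
  outer loop
   vertex 2.5 0.9 2.6
   vertex 1.8 0.1 0.8
   vertex 4.7 2.8 1.9
  endloop
 endfacet
 facet normal 0.146 -0.924 0.354
  outer loop
   vertex 2.5 0.9 2.6
   vertex 1.1 1.1 3.7
   vertex 1.8 0.1 0.8
  endloop
 endfacet
 facet normal 0.812 -0.294 0.505
  outer loop
   vertex 4.0 3.1 3.2
   vertex 4.7 2.8 1.9
   vertex 3.6 4.4 4.6
  endloop
 endfacet
 facet normal 0.655 -0.579 0.486
  outer loop
   vertex 4.0 3.1 3.2
   vertex 2.5 0.9 2.6
   vertex 4.7 2.8 1.9
  endloop
 endfacet
 facet normal 0.427 -0.524 0.737
  outer loop
   vertex 2.7 1.7 3.2
   vertex 3.6 4.4 4.6
   vertex 1.1 1.1 3.7
  endloop
 endfacet
 facet normal 0.435 -0.607 0.665
  outer loop
   vertex 2.7 1.7 3.2
   vertex 1.1 1.1 3.7
   vertex 2.5 0.9 2.6
  endloop
 endfacet
 facet normal 0.561 -0.521 0.644
  outer loop
   vertex 2.7 1.7 3.2
   vertex 4.0 3.1 3.2
   vertex 3.6 4.4 4.6
  endloop
 endfacet
 facet normal 0.611 -0.567 0.553
  outer loop
   vertex 2.7 1.7 3.2
   vertex 2.5 0.9 2.6
   vertex 4.0 3.1 3.2
  endloop
 endfacet
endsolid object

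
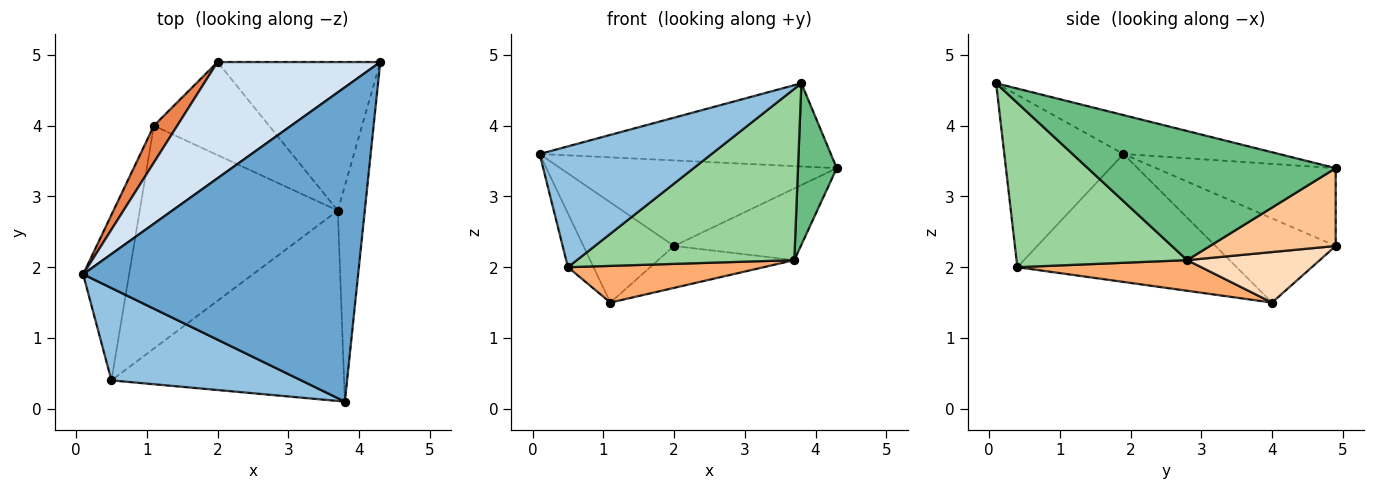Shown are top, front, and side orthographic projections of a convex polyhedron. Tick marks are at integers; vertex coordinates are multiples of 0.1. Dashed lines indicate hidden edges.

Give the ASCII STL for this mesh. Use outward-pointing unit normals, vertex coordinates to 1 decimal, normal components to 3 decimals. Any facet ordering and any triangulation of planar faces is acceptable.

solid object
 facet normal -0.136 0.254 0.958
  outer loop
   vertex 3.8 0.1 4.6
   vertex 4.3 4.9 3.4
   vertex 0.1 1.9 3.6
  endloop
 endfacet
 facet normal -0.482 -0.696 0.532
  outer loop
   vertex 0.5 0.4 2.0
   vertex 3.8 0.1 4.6
   vertex 0.1 1.9 3.6
  endloop
 endfacet
 facet normal -0.935 0.109 -0.336
  outer loop
   vertex 0.5 0.4 2.0
   vertex 0.1 1.9 3.6
   vertex 1.1 4.0 1.5
  endloop
 endfacet
 facet normal -0.359 0.553 0.751
  outer loop
   vertex 2.0 4.9 2.3
   vertex 0.1 1.9 3.6
   vertex 4.3 4.9 3.4
  endloop
 endfacet
 facet normal -0.780 0.588 0.216
  outer loop
   vertex 2.0 4.9 2.3
   vertex 1.1 4.0 1.5
   vertex 0.1 1.9 3.6
  endloop
 endfacet
 facet normal 0.151 -0.161 -0.975
  outer loop
   vertex 3.7 2.8 2.1
   vertex 0.5 0.4 2.0
   vertex 1.1 4.0 1.5
  endloop
 endfacet
 facet normal 0.396 0.399 -0.827
  outer loop
   vertex 3.7 2.8 2.1
   vertex 2.0 4.9 2.3
   vertex 4.3 4.9 3.4
  endloop
 endfacet
 facet normal 0.371 0.381 -0.847
  outer loop
   vertex 3.7 2.8 2.1
   vertex 1.1 4.0 1.5
   vertex 2.0 4.9 2.3
  endloop
 endfacet
 facet normal 0.968 -0.151 -0.202
  outer loop
   vertex 3.7 2.8 2.1
   vertex 4.3 4.9 3.4
   vertex 3.8 0.1 4.6
  endloop
 endfacet
 facet normal 0.465 -0.592 -0.658
  outer loop
   vertex 3.7 2.8 2.1
   vertex 3.8 0.1 4.6
   vertex 0.5 0.4 2.0
  endloop
 endfacet
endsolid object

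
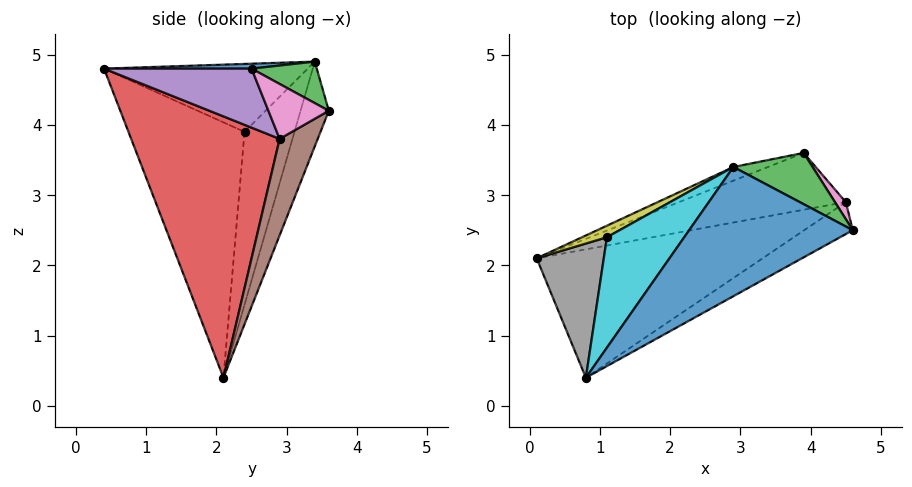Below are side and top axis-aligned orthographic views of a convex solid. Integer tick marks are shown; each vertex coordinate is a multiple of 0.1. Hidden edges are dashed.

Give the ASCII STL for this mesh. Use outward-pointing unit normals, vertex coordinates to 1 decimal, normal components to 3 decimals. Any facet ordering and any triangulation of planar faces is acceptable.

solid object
 facet normal 0.030 -0.054 0.998
  outer loop
   vertex 2.9 3.4 4.9
   vertex 0.8 0.4 4.8
   vertex 4.6 2.5 4.8
  endloop
 endfacet
 facet normal -0.268 0.957 -0.110
  outer loop
   vertex 3.9 3.6 4.2
   vertex 0.1 2.1 0.4
   vertex 2.9 3.4 4.9
  endloop
 endfacet
 facet normal 0.366 0.614 0.699
  outer loop
   vertex 3.9 3.6 4.2
   vertex 2.9 3.4 4.9
   vertex 4.6 2.5 4.8
  endloop
 endfacet
 facet normal 0.444 -0.810 -0.384
  outer loop
   vertex 4.5 2.9 3.8
   vertex 0.8 0.4 4.8
   vertex 0.1 2.1 0.4
  endloop
 endfacet
 facet normal 0.449 -0.813 -0.370
  outer loop
   vertex 4.5 2.9 3.8
   vertex 4.6 2.5 4.8
   vertex 0.8 0.4 4.8
  endloop
 endfacet
 facet normal 0.368 0.679 -0.636
  outer loop
   vertex 4.5 2.9 3.8
   vertex 0.1 2.1 0.4
   vertex 3.9 3.6 4.2
  endloop
 endfacet
 facet normal 0.792 0.590 0.157
  outer loop
   vertex 4.5 2.9 3.8
   vertex 3.9 3.6 4.2
   vertex 4.6 2.5 4.8
  endloop
 endfacet
 facet normal -0.936 0.251 0.246
  outer loop
   vertex 1.1 2.4 3.9
   vertex 0.1 2.1 0.4
   vertex 0.8 0.4 4.8
  endloop
 endfacet
 facet normal -0.515 0.854 0.074
  outer loop
   vertex 1.1 2.4 3.9
   vertex 2.9 3.4 4.9
   vertex 0.1 2.1 0.4
  endloop
 endfacet
 facet normal -0.605 0.400 0.688
  outer loop
   vertex 1.1 2.4 3.9
   vertex 0.8 0.4 4.8
   vertex 2.9 3.4 4.9
  endloop
 endfacet
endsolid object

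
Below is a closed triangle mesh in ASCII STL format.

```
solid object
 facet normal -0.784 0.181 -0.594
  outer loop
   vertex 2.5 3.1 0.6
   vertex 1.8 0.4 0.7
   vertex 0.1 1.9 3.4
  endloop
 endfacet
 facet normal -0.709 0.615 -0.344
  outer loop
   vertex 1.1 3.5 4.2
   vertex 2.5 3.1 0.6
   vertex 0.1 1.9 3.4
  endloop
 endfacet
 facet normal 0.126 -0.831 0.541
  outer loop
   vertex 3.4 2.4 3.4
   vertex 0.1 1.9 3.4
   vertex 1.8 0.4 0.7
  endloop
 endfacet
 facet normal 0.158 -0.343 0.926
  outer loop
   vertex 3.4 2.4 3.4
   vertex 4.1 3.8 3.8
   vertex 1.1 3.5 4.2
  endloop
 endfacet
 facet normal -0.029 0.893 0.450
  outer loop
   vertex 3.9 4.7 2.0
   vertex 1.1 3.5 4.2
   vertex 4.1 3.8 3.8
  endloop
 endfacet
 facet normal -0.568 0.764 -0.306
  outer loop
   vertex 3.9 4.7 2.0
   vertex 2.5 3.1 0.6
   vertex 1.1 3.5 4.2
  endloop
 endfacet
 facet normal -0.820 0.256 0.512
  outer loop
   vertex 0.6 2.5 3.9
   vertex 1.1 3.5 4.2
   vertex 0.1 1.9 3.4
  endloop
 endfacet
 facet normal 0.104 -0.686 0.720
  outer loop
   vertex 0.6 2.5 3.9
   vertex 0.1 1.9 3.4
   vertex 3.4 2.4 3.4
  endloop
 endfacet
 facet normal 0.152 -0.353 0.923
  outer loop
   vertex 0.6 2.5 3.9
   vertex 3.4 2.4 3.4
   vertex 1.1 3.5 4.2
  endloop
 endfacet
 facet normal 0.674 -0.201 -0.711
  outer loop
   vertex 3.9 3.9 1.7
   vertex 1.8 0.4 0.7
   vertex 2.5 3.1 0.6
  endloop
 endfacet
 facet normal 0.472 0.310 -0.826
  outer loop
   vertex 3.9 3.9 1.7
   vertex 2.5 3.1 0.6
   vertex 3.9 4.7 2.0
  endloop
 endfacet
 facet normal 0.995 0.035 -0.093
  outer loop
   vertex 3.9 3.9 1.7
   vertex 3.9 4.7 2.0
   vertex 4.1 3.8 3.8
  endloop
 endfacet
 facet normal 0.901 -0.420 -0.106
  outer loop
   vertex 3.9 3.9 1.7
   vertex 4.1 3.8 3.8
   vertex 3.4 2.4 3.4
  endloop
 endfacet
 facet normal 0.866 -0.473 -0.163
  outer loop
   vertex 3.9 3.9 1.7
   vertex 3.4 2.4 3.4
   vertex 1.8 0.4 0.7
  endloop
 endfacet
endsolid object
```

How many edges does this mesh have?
21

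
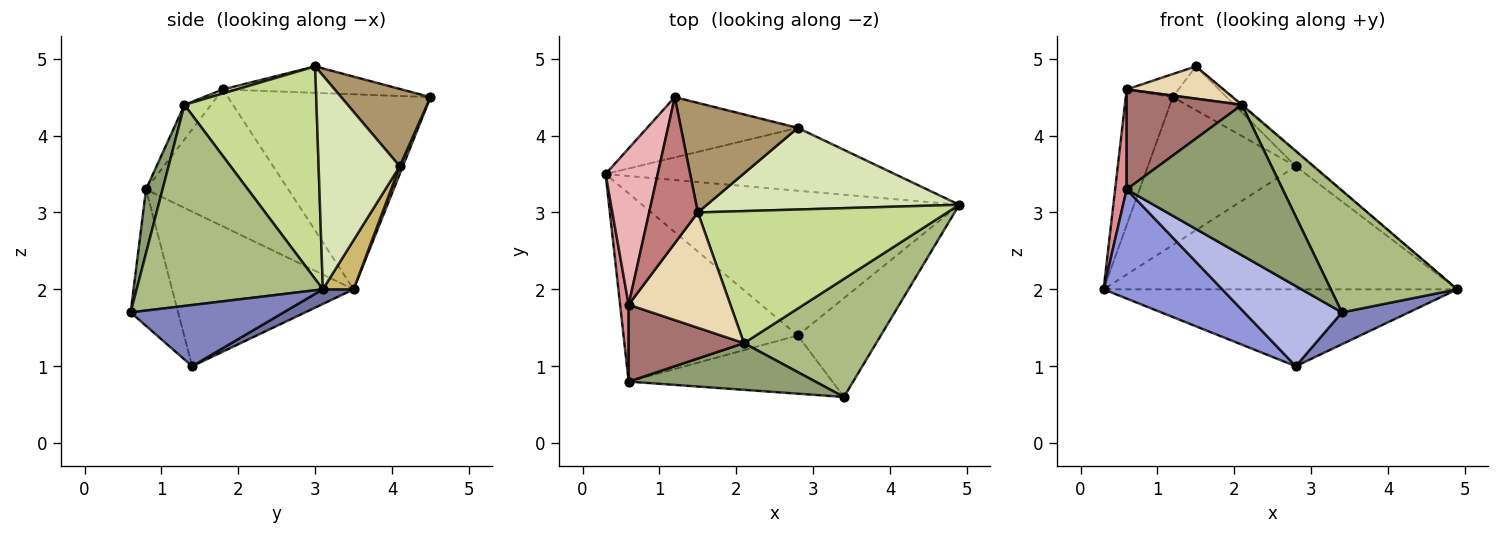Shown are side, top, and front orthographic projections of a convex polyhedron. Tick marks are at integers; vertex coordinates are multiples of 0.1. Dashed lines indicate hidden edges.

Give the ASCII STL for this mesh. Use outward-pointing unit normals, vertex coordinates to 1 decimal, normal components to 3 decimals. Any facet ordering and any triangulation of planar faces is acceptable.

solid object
 facet normal 0.041 0.469 -0.882
  outer loop
   vertex 2.8 1.4 1.0
   vertex 0.3 3.5 2.0
   vertex 4.9 3.1 2.0
  endloop
 endfacet
 facet normal 0.574 -0.251 -0.779
  outer loop
   vertex 2.8 1.4 1.0
   vertex 4.9 3.1 2.0
   vertex 3.4 0.6 1.7
  endloop
 endfacet
 facet normal -0.609 -0.398 -0.686
  outer loop
   vertex 2.8 1.4 1.0
   vertex 0.6 0.8 3.3
   vertex 0.3 3.5 2.0
  endloop
 endfacet
 facet normal -0.366 -0.753 -0.547
  outer loop
   vertex 2.8 1.4 1.0
   vertex 3.4 0.6 1.7
   vertex 0.6 0.8 3.3
  endloop
 endfacet
 facet normal 0.101 -0.950 0.295
  outer loop
   vertex 2.1 1.3 4.4
   vertex 0.6 0.8 3.3
   vertex 3.4 0.6 1.7
  endloop
 endfacet
 facet normal 0.727 -0.493 0.478
  outer loop
   vertex 2.1 1.3 4.4
   vertex 3.4 0.6 1.7
   vertex 4.9 3.1 2.0
  endloop
 endfacet
 facet normal 0.649 0.005 0.761
  outer loop
   vertex 2.1 1.3 4.4
   vertex 4.9 3.1 2.0
   vertex 1.5 3.0 4.9
  endloop
 endfacet
 facet normal 0.641 0.136 0.756
  outer loop
   vertex 2.8 4.1 3.6
   vertex 1.5 3.0 4.9
   vertex 4.9 3.1 2.0
  endloop
 endfacet
 facet normal 0.524 0.316 0.791
  outer loop
   vertex 2.8 4.1 3.6
   vertex 1.2 4.5 4.5
   vertex 1.5 3.0 4.9
  endloop
 endfacet
 facet normal 0.077 0.888 -0.454
  outer loop
   vertex 2.8 4.1 3.6
   vertex 4.9 3.1 2.0
   vertex 0.3 3.5 2.0
  endloop
 endfacet
 facet normal 0.019 0.926 -0.377
  outer loop
   vertex 2.8 4.1 3.6
   vertex 0.3 3.5 2.0
   vertex 1.2 4.5 4.5
  endloop
 endfacet
 facet normal 0.038 -0.269 0.962
  outer loop
   vertex 0.6 1.8 4.6
   vertex 2.1 1.3 4.4
   vertex 1.5 3.0 4.9
  endloop
 endfacet
 facet normal -0.180 -0.780 0.600
  outer loop
   vertex 0.6 1.8 4.6
   vertex 0.6 0.8 3.3
   vertex 2.1 1.3 4.4
  endloop
 endfacet
 facet normal -0.473 0.137 0.870
  outer loop
   vertex 0.6 1.8 4.6
   vertex 1.5 3.0 4.9
   vertex 1.2 4.5 4.5
  endloop
 endfacet
 facet normal -0.995 -0.081 0.062
  outer loop
   vertex 0.6 1.8 4.6
   vertex 0.3 3.5 2.0
   vertex 0.6 0.8 3.3
  endloop
 endfacet
 facet normal -0.943 0.219 0.252
  outer loop
   vertex 0.6 1.8 4.6
   vertex 1.2 4.5 4.5
   vertex 0.3 3.5 2.0
  endloop
 endfacet
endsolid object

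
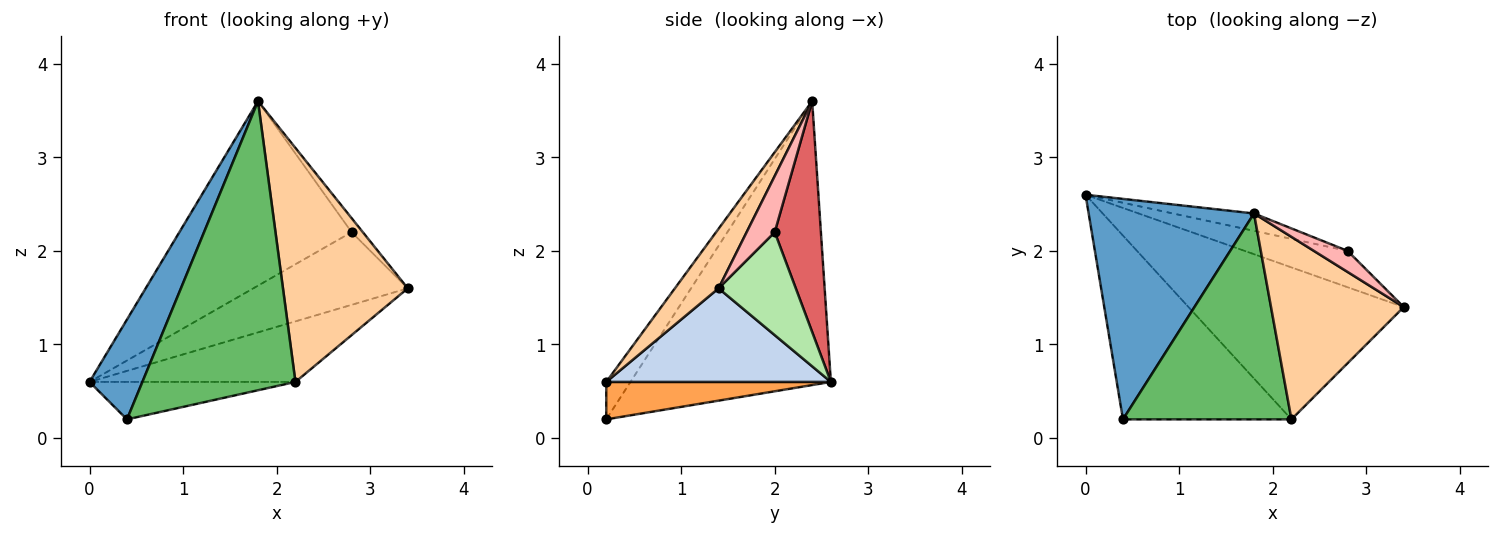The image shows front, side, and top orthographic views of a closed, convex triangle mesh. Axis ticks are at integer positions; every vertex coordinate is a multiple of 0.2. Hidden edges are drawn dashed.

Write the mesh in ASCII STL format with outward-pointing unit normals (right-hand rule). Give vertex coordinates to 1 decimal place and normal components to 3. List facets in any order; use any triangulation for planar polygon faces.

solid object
 facet normal -0.843 -0.222 0.491
  outer loop
   vertex 1.8 2.4 3.6
   vertex 0.0 2.6 0.6
   vertex 0.4 0.2 0.2
  endloop
 endfacet
 facet normal 0.374 0.343 -0.861
  outer loop
   vertex 2.2 0.2 0.6
   vertex 0.0 2.6 0.6
   vertex 3.4 1.4 1.6
  endloop
 endfacet
 facet normal 0.213 0.195 -0.957
  outer loop
   vertex 2.2 0.2 0.6
   vertex 0.4 0.2 0.2
   vertex 0.0 2.6 0.6
  endloop
 endfacet
 facet normal 0.266 -0.760 0.593
  outer loop
   vertex 2.2 0.2 0.6
   vertex 3.4 1.4 1.6
   vertex 1.8 2.4 3.6
  endloop
 endfacet
 facet normal -0.128 -0.808 0.575
  outer loop
   vertex 2.2 0.2 0.6
   vertex 1.8 2.4 3.6
   vertex 0.4 0.2 0.2
  endloop
 endfacet
 facet normal 0.408 0.816 -0.408
  outer loop
   vertex 2.8 2.0 2.2
   vertex 3.4 1.4 1.6
   vertex 0.0 2.6 0.6
  endloop
 endfacet
 facet normal 0.258 0.962 -0.091
  outer loop
   vertex 2.8 2.0 2.2
   vertex 0.0 2.6 0.6
   vertex 1.8 2.4 3.6
  endloop
 endfacet
 facet normal 0.811 0.324 0.487
  outer loop
   vertex 2.8 2.0 2.2
   vertex 1.8 2.4 3.6
   vertex 3.4 1.4 1.6
  endloop
 endfacet
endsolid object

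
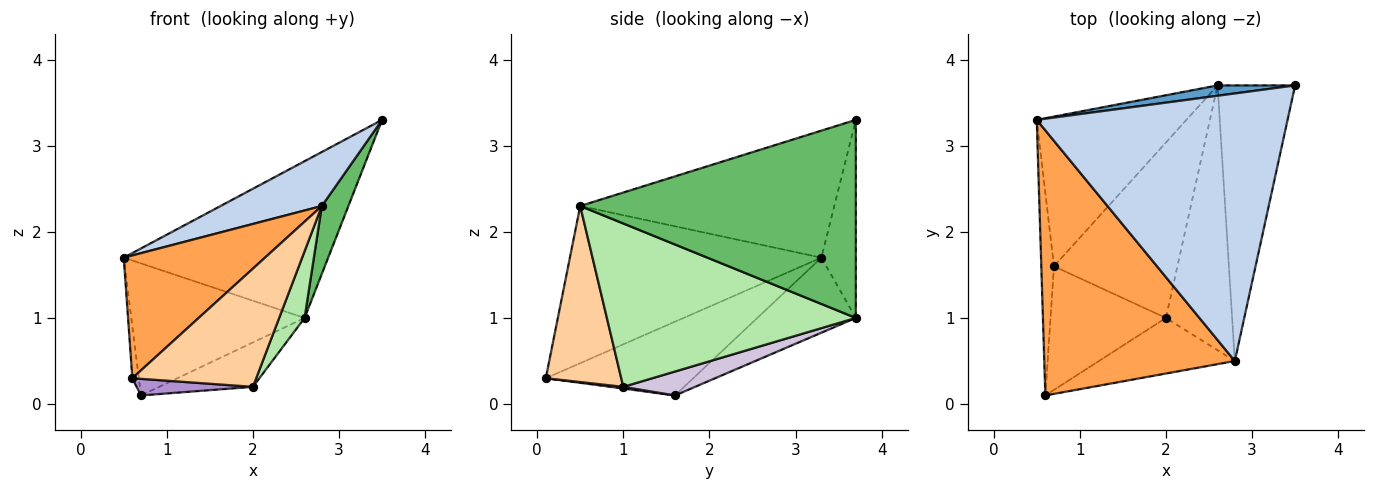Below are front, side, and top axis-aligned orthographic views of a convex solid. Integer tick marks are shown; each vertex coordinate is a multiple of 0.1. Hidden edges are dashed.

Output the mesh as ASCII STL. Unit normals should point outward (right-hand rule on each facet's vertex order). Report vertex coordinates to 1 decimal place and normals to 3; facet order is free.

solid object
 facet normal -0.166 0.984 0.065
  outer loop
   vertex 2.6 3.7 1.0
   vertex 0.5 3.3 1.7
   vertex 3.5 3.7 3.3
  endloop
 endfacet
 facet normal -0.445 -0.177 0.878
  outer loop
   vertex 2.8 0.5 2.3
   vertex 3.5 3.7 3.3
   vertex 0.5 3.3 1.7
  endloop
 endfacet
 facet normal -0.599 -0.337 0.726
  outer loop
   vertex 2.8 0.5 2.3
   vertex 0.5 3.3 1.7
   vertex 0.6 0.1 0.3
  endloop
 endfacet
 facet normal 0.483 -0.792 -0.373
  outer loop
   vertex 2.8 0.5 2.3
   vertex 0.6 0.1 0.3
   vertex 2.0 1.0 0.2
  endloop
 endfacet
 facet normal 0.928 -0.089 -0.363
  outer loop
   vertex 2.8 0.5 2.3
   vertex 2.6 3.7 1.0
   vertex 3.5 3.7 3.3
  endloop
 endfacet
 facet normal 0.923 -0.094 -0.374
  outer loop
   vertex 2.8 0.5 2.3
   vertex 2.0 1.0 0.2
   vertex 2.6 3.7 1.0
  endloop
 endfacet
 facet normal -0.985 0.043 -0.169
  outer loop
   vertex 0.7 1.6 0.1
   vertex 0.6 0.1 0.3
   vertex 0.5 3.3 1.7
  endloop
 endfacet
 facet normal -0.352 0.619 -0.702
  outer loop
   vertex 0.7 1.6 0.1
   vertex 0.5 3.3 1.7
   vertex 2.6 3.7 1.0
  endloop
 endfacet
 facet normal 0.015 -0.133 -0.991
  outer loop
   vertex 0.7 1.6 0.1
   vertex 2.0 1.0 0.2
   vertex 0.6 0.1 0.3
  endloop
 endfacet
 facet normal 0.185 0.241 -0.953
  outer loop
   vertex 0.7 1.6 0.1
   vertex 2.6 3.7 1.0
   vertex 2.0 1.0 0.2
  endloop
 endfacet
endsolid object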